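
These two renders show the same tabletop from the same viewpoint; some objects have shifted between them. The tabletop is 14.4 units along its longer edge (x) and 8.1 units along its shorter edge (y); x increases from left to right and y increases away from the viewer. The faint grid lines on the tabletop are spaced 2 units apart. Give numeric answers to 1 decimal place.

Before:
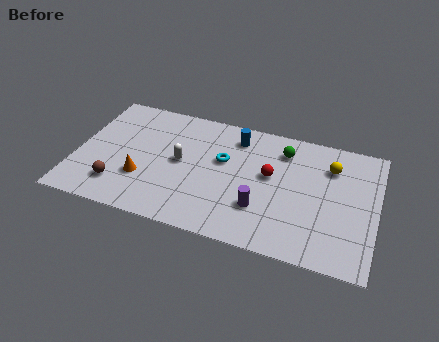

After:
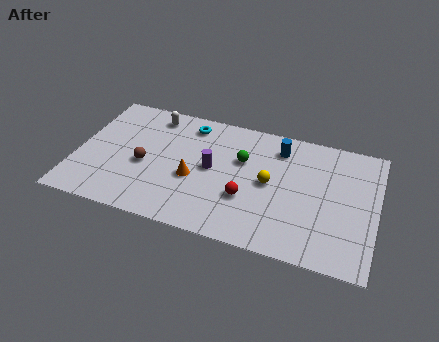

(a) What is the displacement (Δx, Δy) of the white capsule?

(-1.6, 2.7)

The white capsule started near (5.0, 4.2) and ended near (3.4, 6.9).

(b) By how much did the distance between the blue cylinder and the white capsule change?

+2.7

The distance was about 3.5 in the first image and 6.2 in the second, so they moved 2.7 units further apart.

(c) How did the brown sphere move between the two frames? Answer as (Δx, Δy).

(1.1, 1.7)

The brown sphere was at about (2.2, 1.8) and moved to about (3.3, 3.5).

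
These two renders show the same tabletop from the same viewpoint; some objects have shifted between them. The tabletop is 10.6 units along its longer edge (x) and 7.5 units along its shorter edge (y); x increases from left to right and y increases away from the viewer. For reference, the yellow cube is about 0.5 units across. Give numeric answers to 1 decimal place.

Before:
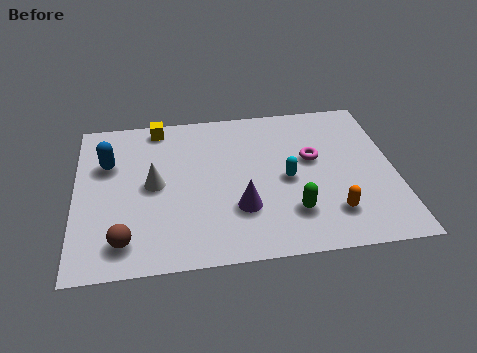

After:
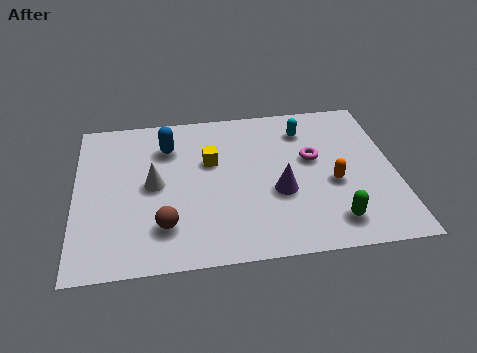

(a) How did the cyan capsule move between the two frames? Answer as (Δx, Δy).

(0.7, 2.4)

The cyan capsule started near (7.0, 3.5) and ended near (7.7, 5.9).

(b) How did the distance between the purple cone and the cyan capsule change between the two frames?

+1.2

Before: roughly 2.0 units apart; after: 3.2. That's 1.2 units further apart.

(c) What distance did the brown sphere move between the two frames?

1.4

The brown sphere moved from about (1.6, 1.3) to (2.9, 1.8), a distance of √(1.3² + 0.5²) ≈ 1.4.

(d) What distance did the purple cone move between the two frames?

1.4

From (5.4, 2.3) to (6.7, 2.9), the purple cone covered √(1.3² + 0.6²) ≈ 1.4 units.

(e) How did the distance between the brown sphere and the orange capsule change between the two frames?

-1.1

The distance was about 6.8 in the first image and 5.7 in the second, so they moved 1.1 units closer together.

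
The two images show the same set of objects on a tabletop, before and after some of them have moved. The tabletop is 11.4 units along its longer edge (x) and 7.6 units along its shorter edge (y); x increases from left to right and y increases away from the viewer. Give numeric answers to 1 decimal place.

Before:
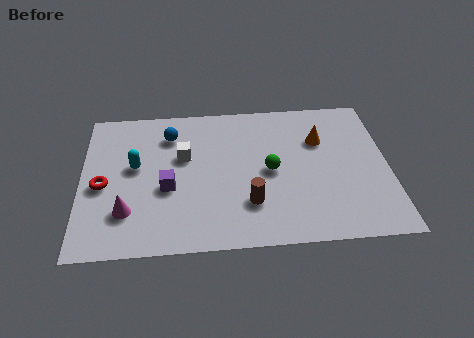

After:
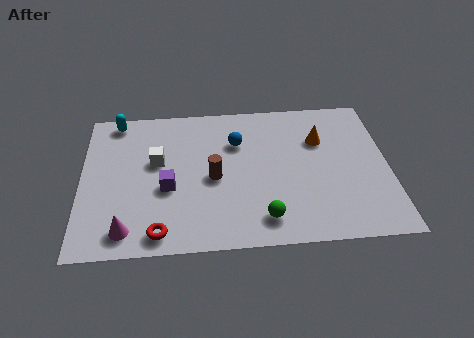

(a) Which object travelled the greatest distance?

the red torus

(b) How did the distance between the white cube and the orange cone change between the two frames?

+1.0

They were about 5.1 units apart before and 6.1 after — 1.0 units further apart.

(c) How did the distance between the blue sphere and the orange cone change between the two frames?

-2.5

The distance was about 5.6 in the first image and 3.1 in the second, so they moved 2.5 units closer together.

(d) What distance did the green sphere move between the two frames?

2.4

From (7.0, 3.7) to (6.7, 1.3), the green sphere covered √(0.3² + 2.4²) ≈ 2.4 units.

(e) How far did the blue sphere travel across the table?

2.6

The blue sphere was near (3.3, 5.9) before and (5.8, 5.3) after, so it travelled √(2.5² + 0.6²) ≈ 2.6 units.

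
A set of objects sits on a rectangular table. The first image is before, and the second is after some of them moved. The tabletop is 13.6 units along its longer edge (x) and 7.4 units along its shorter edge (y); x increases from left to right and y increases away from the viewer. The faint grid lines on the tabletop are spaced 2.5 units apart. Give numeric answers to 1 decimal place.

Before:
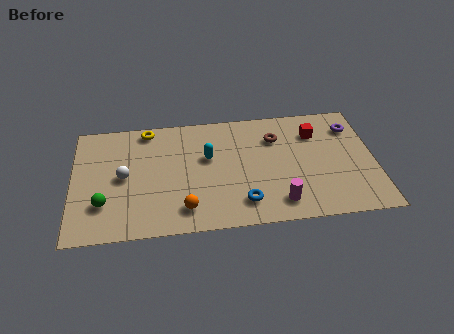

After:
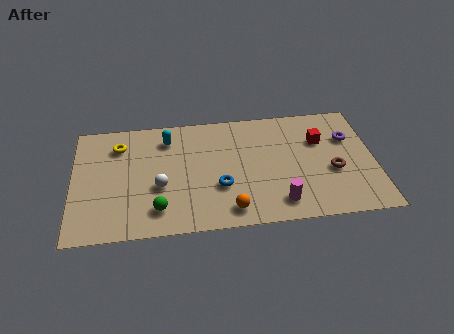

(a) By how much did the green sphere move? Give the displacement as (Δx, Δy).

(2.4, -0.6)

The green sphere was at about (1.4, 2.1) and moved to about (3.8, 1.5).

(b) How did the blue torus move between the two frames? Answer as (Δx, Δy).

(-1.0, 1.1)

From the two frames, the blue torus sits at roughly (7.6, 1.5) before and (6.6, 2.6) after.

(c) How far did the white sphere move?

1.8

The white sphere was near (2.3, 3.7) before and (3.9, 2.9) after, so it travelled √(1.6² + 0.8²) ≈ 1.8 units.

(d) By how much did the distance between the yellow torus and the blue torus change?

-1.1

Before: roughly 6.6 units apart; after: 5.5. That's 1.1 units closer together.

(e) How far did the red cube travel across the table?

0.5

The red cube was near (11.0, 5.5) before and (11.2, 5.0) after, so it travelled √(0.2² + 0.5²) ≈ 0.5 units.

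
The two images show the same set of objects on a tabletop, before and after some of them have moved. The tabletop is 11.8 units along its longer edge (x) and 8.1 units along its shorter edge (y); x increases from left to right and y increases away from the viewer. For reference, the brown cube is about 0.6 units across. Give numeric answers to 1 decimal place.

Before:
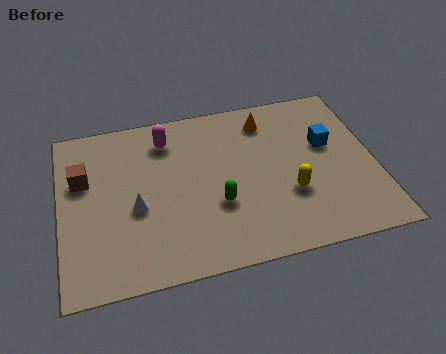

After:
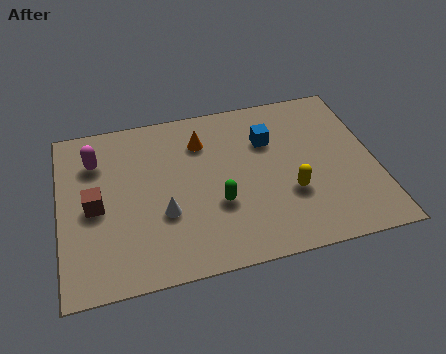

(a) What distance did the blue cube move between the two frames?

2.3

The blue cube moved from about (10.1, 4.9) to (7.9, 5.6), a distance of √(2.2² + 0.7²) ≈ 2.3.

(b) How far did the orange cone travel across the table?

2.5

From (7.9, 6.6) to (5.4, 6.1), the orange cone covered √(2.5² + 0.5²) ≈ 2.5 units.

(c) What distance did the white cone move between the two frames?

1.1

The white cone moved from about (2.8, 3.4) to (3.8, 2.9), a distance of √(1.0² + 0.5²) ≈ 1.1.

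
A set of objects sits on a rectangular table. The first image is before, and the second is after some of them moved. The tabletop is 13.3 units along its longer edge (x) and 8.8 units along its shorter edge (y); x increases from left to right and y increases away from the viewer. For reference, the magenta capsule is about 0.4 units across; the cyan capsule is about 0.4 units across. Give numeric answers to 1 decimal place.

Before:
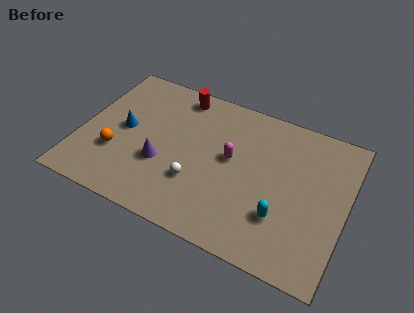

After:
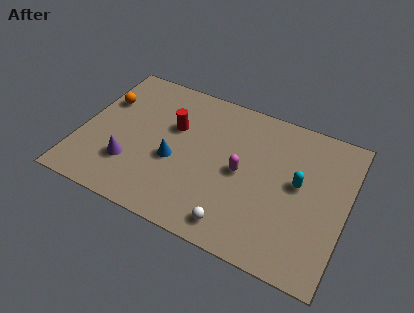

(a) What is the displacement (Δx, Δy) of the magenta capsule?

(0.6, -0.6)

The magenta capsule was at about (7.5, 4.9) and moved to about (8.1, 4.3).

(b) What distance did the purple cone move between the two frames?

1.7

The purple cone was near (4.2, 3.2) before and (2.7, 2.5) after, so it travelled √(1.5² + 0.7²) ≈ 1.7 units.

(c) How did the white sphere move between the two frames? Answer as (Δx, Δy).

(2.2, -1.6)

The white sphere was at about (6.0, 2.8) and moved to about (8.2, 1.2).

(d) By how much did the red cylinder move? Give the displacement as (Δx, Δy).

(0.0, -2.1)

The red cylinder started near (4.5, 7.7) and ended near (4.5, 5.6).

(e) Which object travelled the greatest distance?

the orange sphere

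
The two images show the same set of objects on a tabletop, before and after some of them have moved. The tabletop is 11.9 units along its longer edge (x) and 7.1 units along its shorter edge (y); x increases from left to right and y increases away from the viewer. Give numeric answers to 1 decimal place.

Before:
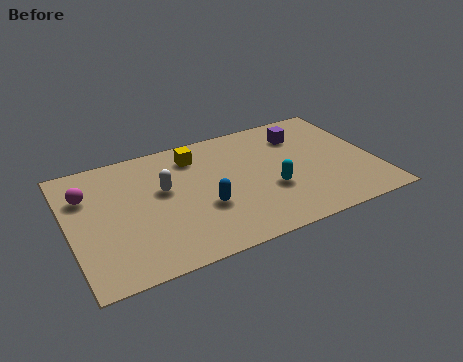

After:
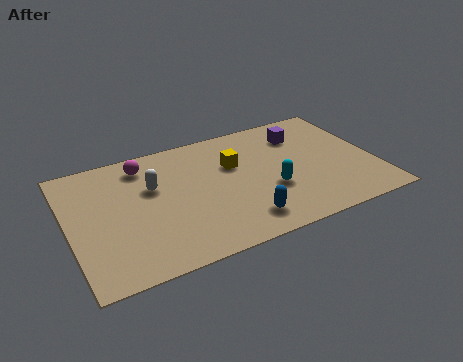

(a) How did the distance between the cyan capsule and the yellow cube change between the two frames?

-1.7

Before: roughly 4.0 units apart; after: 2.3. That's 1.7 units closer together.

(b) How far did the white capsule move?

0.5

From (3.7, 4.2) to (3.3, 4.5), the white capsule covered √(0.4² + 0.3²) ≈ 0.5 units.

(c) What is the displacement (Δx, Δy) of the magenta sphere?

(2.3, 0.9)

From the two frames, the magenta sphere sits at roughly (0.8, 5.0) before and (3.1, 5.9) after.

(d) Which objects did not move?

the purple cube and the cyan capsule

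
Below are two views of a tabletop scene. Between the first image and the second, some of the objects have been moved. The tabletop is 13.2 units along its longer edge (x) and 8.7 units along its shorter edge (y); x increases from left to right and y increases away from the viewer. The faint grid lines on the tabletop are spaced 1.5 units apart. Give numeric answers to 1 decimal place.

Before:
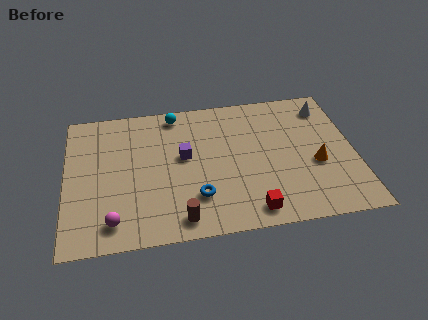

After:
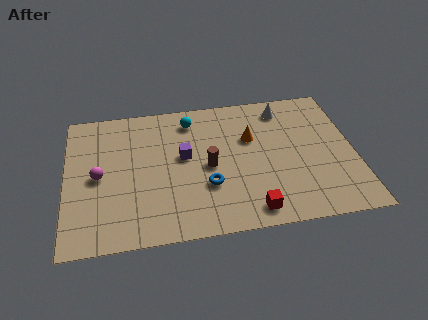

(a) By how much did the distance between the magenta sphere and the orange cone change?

-2.4

The distance was about 9.5 in the first image and 7.1 in the second, so they moved 2.4 units closer together.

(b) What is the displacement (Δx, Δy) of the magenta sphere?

(-0.6, 2.8)

The magenta sphere was at about (2.1, 1.4) and moved to about (1.5, 4.2).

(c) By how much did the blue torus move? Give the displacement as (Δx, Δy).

(0.5, 0.6)

From the two frames, the blue torus sits at roughly (5.9, 2.3) before and (6.4, 2.9) after.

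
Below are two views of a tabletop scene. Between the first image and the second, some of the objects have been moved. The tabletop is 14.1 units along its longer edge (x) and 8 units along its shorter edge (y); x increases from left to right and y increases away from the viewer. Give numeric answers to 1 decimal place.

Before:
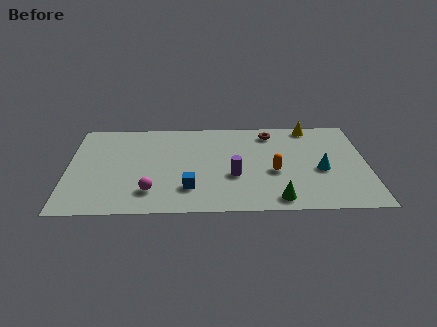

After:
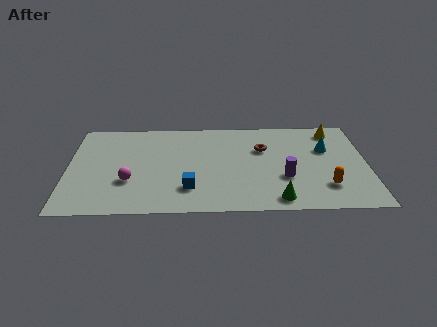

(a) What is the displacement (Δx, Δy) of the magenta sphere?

(-1.0, 0.9)

The magenta sphere was at about (3.9, 1.8) and moved to about (2.9, 2.7).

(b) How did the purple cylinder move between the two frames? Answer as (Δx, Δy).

(2.4, -0.2)

The purple cylinder started near (7.8, 3.0) and ended near (10.2, 2.8).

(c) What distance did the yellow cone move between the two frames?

1.2

From (11.5, 7.2) to (12.6, 6.8), the yellow cone covered √(1.1² + 0.4²) ≈ 1.2 units.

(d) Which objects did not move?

the blue cube and the green cone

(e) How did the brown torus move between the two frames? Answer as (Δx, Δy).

(-0.4, -1.4)

The brown torus started near (9.6, 6.7) and ended near (9.2, 5.3).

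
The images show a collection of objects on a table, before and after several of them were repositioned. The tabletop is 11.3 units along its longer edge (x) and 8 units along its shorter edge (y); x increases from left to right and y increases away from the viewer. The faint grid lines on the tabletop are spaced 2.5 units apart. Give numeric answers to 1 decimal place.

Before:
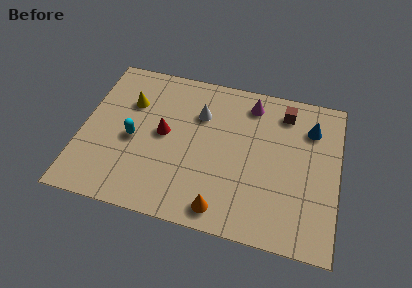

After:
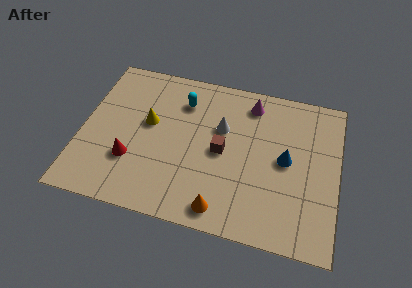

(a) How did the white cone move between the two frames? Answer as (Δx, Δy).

(1.0, -0.5)

From the two frames, the white cone sits at roughly (5.1, 5.6) before and (6.1, 5.1) after.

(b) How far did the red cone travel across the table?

2.1

The red cone moved from about (3.6, 4.2) to (2.3, 2.5), a distance of √(1.3² + 1.7²) ≈ 2.1.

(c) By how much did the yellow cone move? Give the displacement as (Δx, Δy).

(0.9, -0.9)

The yellow cone started near (2.0, 5.5) and ended near (2.9, 4.6).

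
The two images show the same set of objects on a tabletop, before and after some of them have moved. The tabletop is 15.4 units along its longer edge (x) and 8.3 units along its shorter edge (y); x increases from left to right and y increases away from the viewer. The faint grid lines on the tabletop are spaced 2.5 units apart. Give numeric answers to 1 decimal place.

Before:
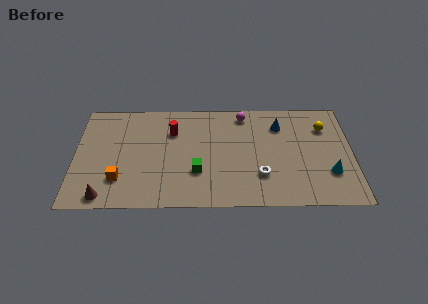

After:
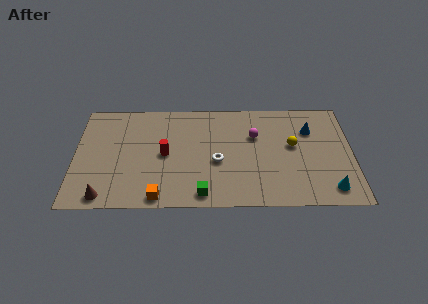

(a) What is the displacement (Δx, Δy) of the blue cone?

(1.7, -0.4)

The blue cone started near (11.4, 6.3) and ended near (13.1, 5.9).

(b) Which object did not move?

the brown cone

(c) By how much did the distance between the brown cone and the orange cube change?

+1.5

The distance was about 1.5 in the first image and 3.0 in the second, so they moved 1.5 units further apart.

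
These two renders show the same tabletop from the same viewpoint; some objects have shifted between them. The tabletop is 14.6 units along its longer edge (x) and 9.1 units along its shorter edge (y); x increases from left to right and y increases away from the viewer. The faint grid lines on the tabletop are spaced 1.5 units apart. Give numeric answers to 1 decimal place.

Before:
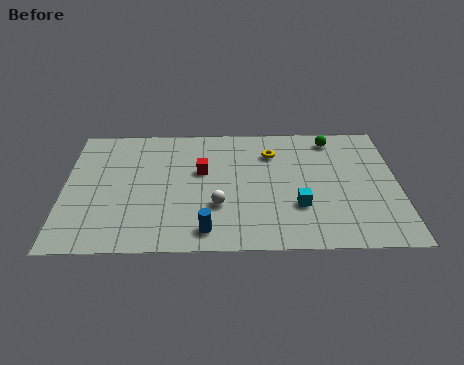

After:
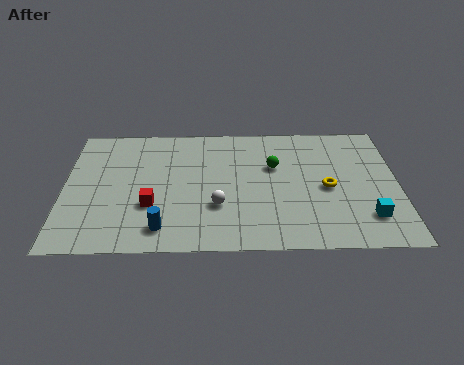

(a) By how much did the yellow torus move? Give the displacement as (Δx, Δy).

(2.4, -2.6)

From the two frames, the yellow torus sits at roughly (9.1, 6.8) before and (11.5, 4.2) after.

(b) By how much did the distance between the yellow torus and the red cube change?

+4.4

Before: roughly 3.4 units apart; after: 7.8. That's 4.4 units further apart.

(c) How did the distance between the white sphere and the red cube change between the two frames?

+0.3

Before: roughly 2.6 units apart; after: 2.9. That's 0.3 units further apart.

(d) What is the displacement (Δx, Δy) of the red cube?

(-2.2, -2.4)

From the two frames, the red cube sits at roughly (6.0, 5.5) before and (3.8, 3.1) after.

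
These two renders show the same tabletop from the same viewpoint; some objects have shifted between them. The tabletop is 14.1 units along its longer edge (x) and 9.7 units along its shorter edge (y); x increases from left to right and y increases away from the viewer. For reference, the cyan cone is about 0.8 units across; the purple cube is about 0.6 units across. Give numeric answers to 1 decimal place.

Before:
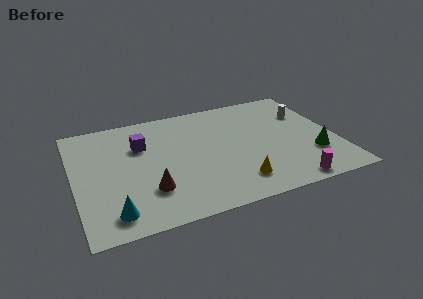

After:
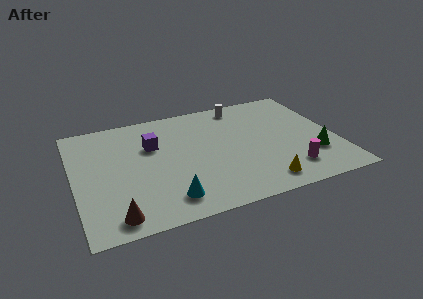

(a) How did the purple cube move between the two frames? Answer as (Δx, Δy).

(0.6, -0.2)

From the two frames, the purple cube sits at roughly (3.7, 6.6) before and (4.3, 6.4) after.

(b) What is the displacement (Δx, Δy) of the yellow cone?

(1.3, -0.5)

The yellow cone started near (8.4, 1.9) and ended near (9.7, 1.4).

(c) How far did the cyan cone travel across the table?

2.9

From (1.8, 1.5) to (4.7, 1.7), the cyan cone covered √(2.9² + 0.2²) ≈ 2.9 units.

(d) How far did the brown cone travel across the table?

2.4

The brown cone moved from about (3.8, 2.7) to (1.9, 1.2), a distance of √(1.9² + 1.5²) ≈ 2.4.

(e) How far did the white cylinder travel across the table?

3.8

From (12.8, 6.7) to (9.4, 8.5), the white cylinder covered √(3.4² + 1.8²) ≈ 3.8 units.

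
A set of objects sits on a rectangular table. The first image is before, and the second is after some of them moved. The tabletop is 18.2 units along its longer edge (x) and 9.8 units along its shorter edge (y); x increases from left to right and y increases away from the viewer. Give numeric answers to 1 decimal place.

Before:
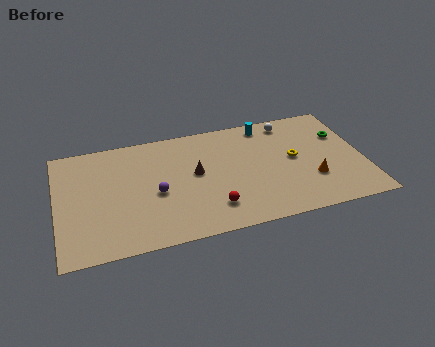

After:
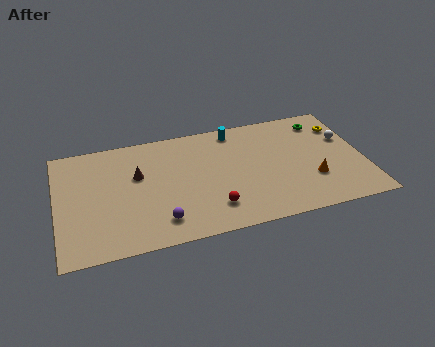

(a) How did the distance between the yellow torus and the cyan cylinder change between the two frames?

+2.8

Before: roughly 3.7 units apart; after: 6.5. That's 2.8 units further apart.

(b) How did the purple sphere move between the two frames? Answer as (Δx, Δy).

(0.1, -2.4)

From the two frames, the purple sphere sits at roughly (5.8, 4.3) before and (5.9, 1.9) after.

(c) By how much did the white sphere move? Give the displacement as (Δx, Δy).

(3.2, -2.3)

From the two frames, the white sphere sits at roughly (14.1, 8.5) before and (17.3, 6.2) after.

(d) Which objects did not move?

the orange cone and the red sphere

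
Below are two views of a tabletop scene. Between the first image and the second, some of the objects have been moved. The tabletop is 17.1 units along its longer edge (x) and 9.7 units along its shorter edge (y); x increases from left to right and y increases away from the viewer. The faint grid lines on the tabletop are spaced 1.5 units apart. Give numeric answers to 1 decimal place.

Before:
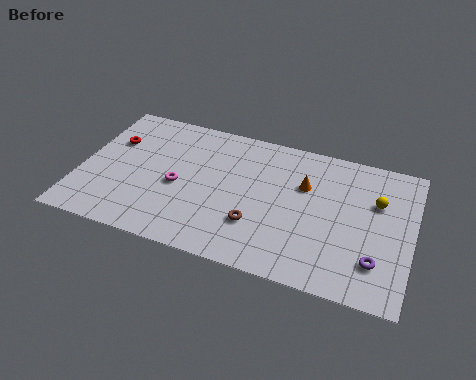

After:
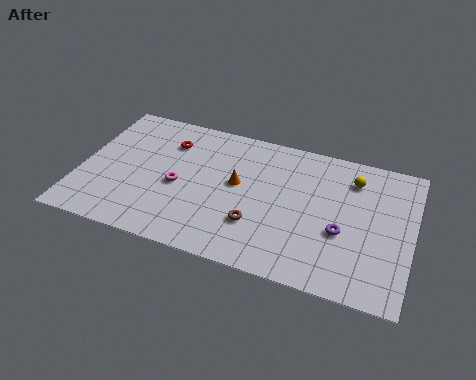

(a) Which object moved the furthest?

the orange cone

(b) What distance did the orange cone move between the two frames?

3.5

From (11.5, 6.4) to (8.1, 5.4), the orange cone covered √(3.4² + 1.0²) ≈ 3.5 units.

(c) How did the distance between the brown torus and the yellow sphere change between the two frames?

-0.3

The distance was about 6.9 in the first image and 6.6 in the second, so they moved 0.3 units closer together.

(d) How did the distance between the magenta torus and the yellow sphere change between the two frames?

-0.9

They were about 10.3 units apart before and 9.4 after — 0.9 units closer together.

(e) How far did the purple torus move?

2.3

The purple torus moved from about (15.4, 2.4) to (13.6, 3.8), a distance of √(1.8² + 1.4²) ≈ 2.3.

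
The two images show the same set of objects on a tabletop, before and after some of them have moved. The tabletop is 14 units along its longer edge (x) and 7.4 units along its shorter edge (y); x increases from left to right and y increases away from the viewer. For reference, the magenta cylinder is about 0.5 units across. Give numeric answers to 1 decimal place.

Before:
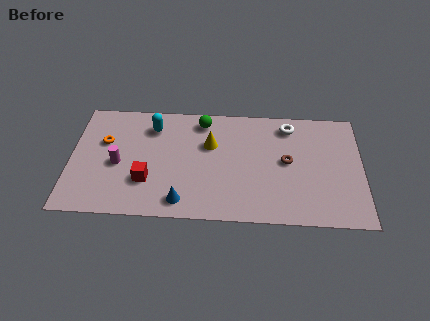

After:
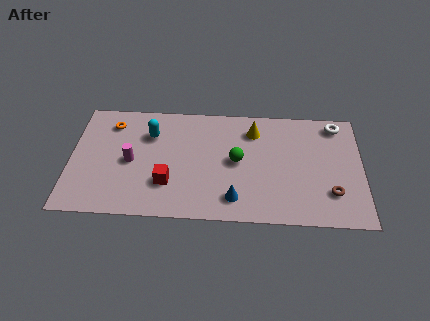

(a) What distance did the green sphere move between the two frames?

3.0

From (6.3, 6.3) to (8.0, 3.8), the green sphere covered √(1.7² + 2.5²) ≈ 3.0 units.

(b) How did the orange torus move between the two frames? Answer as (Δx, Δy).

(0.3, 1.2)

The orange torus was at about (1.6, 4.7) and moved to about (1.9, 5.9).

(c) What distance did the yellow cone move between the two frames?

2.3

The yellow cone moved from about (6.7, 4.8) to (8.8, 5.8), a distance of √(2.1² + 1.0²) ≈ 2.3.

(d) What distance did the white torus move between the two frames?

2.3

From (10.5, 6.2) to (12.8, 6.4), the white torus covered √(2.3² + 0.2²) ≈ 2.3 units.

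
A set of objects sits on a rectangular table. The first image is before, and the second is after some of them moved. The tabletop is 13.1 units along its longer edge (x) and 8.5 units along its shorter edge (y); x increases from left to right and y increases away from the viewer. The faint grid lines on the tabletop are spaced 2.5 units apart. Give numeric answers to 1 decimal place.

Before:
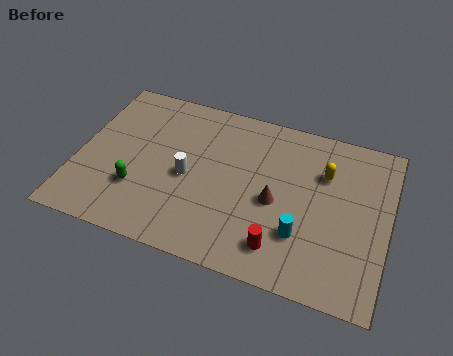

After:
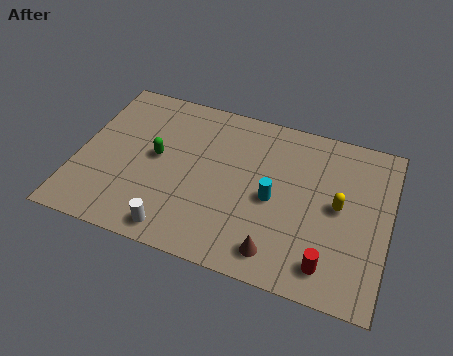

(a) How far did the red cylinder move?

2.0

The red cylinder was near (8.8, 1.6) before and (10.8, 1.4) after, so it travelled √(2.0² + 0.2²) ≈ 2.0 units.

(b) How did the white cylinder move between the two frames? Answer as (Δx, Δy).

(-0.2, -2.9)

The white cylinder was at about (4.7, 3.9) and moved to about (4.5, 1.0).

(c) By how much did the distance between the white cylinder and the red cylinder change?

+1.6

They were about 4.7 units apart before and 6.3 after — 1.6 units further apart.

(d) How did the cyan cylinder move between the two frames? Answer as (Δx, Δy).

(-1.3, 1.4)

The cyan cylinder was at about (9.6, 2.5) and moved to about (8.3, 3.9).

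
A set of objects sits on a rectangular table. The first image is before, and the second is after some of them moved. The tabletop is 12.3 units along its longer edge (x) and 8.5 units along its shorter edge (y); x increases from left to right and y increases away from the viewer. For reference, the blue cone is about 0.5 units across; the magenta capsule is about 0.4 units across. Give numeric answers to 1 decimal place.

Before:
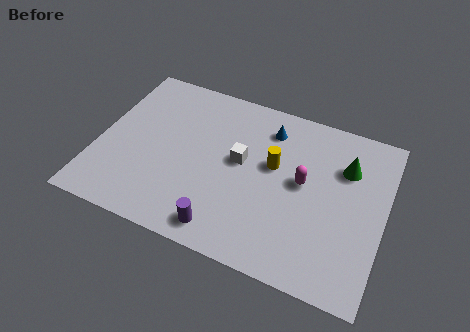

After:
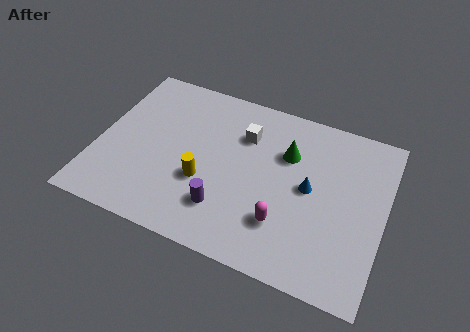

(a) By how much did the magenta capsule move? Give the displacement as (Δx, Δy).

(-0.6, -2.3)

From the two frames, the magenta capsule sits at roughly (8.8, 4.6) before and (8.2, 2.3) after.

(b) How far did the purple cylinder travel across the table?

1.0

The purple cylinder was near (5.8, 1.1) before and (5.7, 2.1) after, so it travelled √(0.1² + 1.0²) ≈ 1.0 units.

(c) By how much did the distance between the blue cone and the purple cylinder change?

-1.7

Before: roughly 5.8 units apart; after: 4.1. That's 1.7 units closer together.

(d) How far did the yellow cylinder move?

3.4

The yellow cylinder moved from about (7.5, 5.0) to (4.7, 3.1), a distance of √(2.8² + 1.9²) ≈ 3.4.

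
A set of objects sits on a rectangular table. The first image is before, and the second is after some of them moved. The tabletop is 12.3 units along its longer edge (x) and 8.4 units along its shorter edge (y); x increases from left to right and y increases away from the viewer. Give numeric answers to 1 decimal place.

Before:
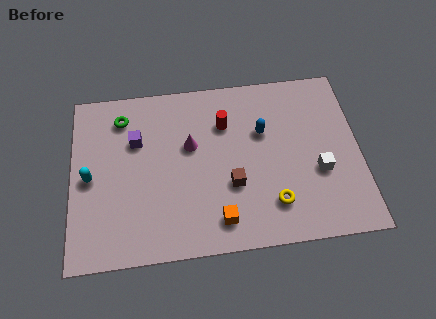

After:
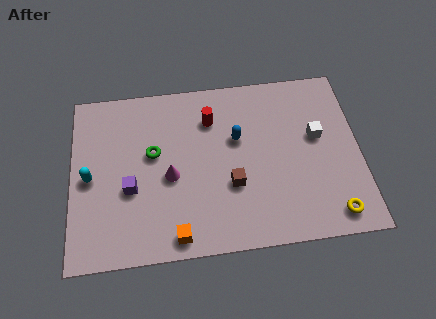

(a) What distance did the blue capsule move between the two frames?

1.1

The blue capsule moved from about (8.2, 5.4) to (7.1, 5.2), a distance of √(1.1² + 0.2²) ≈ 1.1.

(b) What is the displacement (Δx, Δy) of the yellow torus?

(2.5, -0.8)

From the two frames, the yellow torus sits at roughly (8.5, 1.9) before and (11.0, 1.1) after.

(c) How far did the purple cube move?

2.3

The purple cube moved from about (2.8, 5.6) to (2.5, 3.3), a distance of √(0.3² + 2.3²) ≈ 2.3.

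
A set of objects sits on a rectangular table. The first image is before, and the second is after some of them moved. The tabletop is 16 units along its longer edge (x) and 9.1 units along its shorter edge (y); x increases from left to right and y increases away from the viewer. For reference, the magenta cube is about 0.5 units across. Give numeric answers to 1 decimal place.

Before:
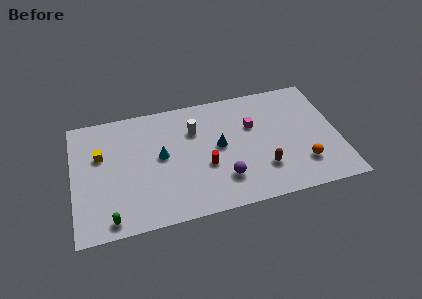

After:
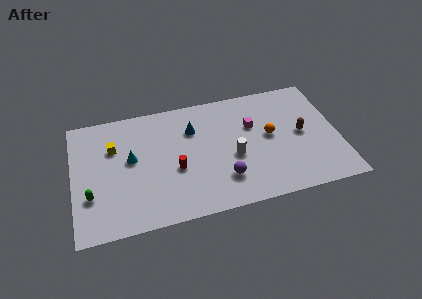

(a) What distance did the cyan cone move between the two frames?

1.8

The cyan cone moved from about (5.3, 4.9) to (3.5, 5.1), a distance of √(1.8² + 0.2²) ≈ 1.8.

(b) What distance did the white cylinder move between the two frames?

3.4

From (7.4, 6.4) to (9.6, 3.8), the white cylinder covered √(2.2² + 2.6²) ≈ 3.4 units.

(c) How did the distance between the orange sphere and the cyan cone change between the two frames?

-0.4

The distance was about 8.8 in the first image and 8.4 in the second, so they moved 0.4 units closer together.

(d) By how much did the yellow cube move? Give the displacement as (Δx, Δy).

(0.8, 0.4)

The yellow cube was at about (1.7, 5.8) and moved to about (2.5, 6.2).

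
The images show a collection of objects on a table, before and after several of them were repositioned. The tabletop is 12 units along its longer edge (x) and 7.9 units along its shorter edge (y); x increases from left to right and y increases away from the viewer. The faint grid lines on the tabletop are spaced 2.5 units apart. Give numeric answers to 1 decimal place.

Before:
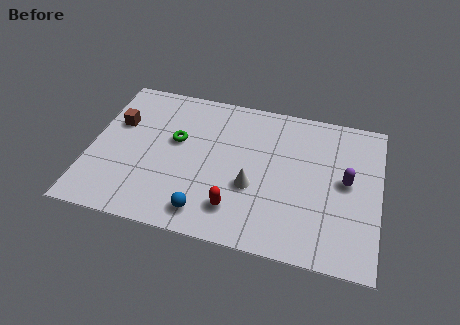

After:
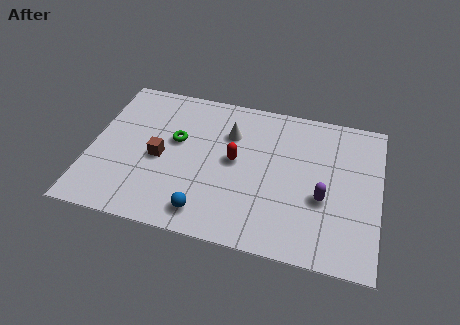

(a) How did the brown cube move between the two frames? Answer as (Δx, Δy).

(1.9, -1.5)

From the two frames, the brown cube sits at roughly (1.0, 5.1) before and (2.9, 3.6) after.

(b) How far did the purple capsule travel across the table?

1.4

The purple capsule was near (10.6, 4.2) before and (9.7, 3.1) after, so it travelled √(0.9² + 1.1²) ≈ 1.4 units.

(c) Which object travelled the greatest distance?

the white cone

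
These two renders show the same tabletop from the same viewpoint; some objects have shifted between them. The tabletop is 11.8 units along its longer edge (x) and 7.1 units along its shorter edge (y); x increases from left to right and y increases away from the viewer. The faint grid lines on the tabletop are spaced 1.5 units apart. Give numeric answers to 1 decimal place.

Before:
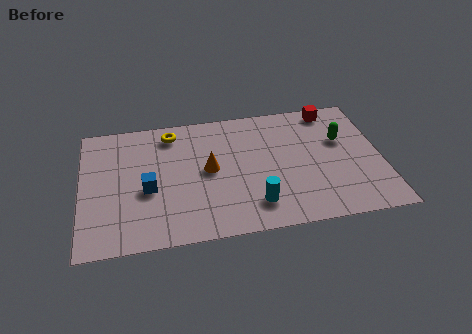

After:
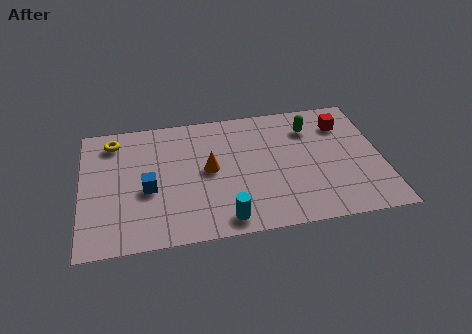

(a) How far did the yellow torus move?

2.3

The yellow torus moved from about (3.6, 6.0) to (1.3, 5.9), a distance of √(2.3² + 0.1²) ≈ 2.3.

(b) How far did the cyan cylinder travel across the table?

1.3

From (6.7, 1.5) to (5.5, 0.9), the cyan cylinder covered √(1.2² + 0.6²) ≈ 1.3 units.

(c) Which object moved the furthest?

the yellow torus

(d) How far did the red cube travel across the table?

1.0

The red cube moved from about (10.0, 6.3) to (10.4, 5.4), a distance of √(0.4² + 0.9²) ≈ 1.0.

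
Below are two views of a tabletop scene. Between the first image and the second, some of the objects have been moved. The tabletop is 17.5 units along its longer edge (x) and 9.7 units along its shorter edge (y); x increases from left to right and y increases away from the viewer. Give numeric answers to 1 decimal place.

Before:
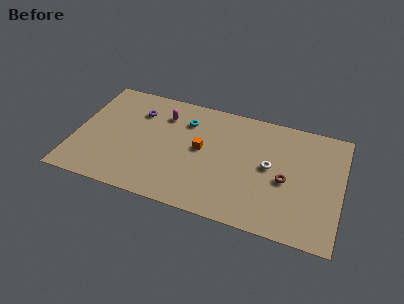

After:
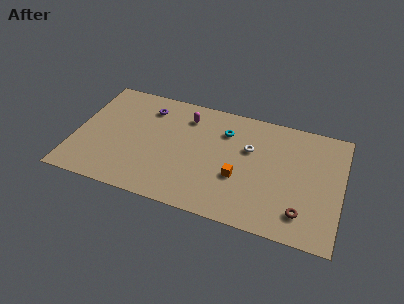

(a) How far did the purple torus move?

0.8

From (3.9, 7.2) to (4.5, 7.7), the purple torus covered √(0.6² + 0.5²) ≈ 0.8 units.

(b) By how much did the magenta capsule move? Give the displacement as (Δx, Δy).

(1.5, 0.3)

From the two frames, the magenta capsule sits at roughly (5.6, 7.4) before and (7.1, 7.7) after.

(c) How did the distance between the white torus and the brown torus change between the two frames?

+4.2

The distance was about 1.4 in the first image and 5.6 in the second, so they moved 4.2 units further apart.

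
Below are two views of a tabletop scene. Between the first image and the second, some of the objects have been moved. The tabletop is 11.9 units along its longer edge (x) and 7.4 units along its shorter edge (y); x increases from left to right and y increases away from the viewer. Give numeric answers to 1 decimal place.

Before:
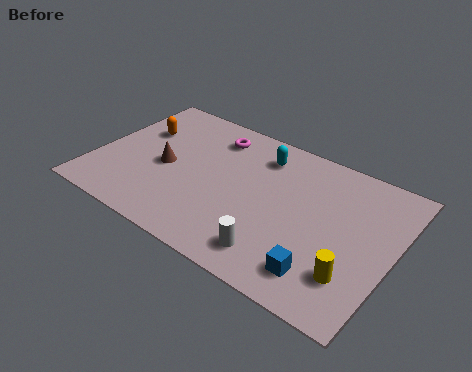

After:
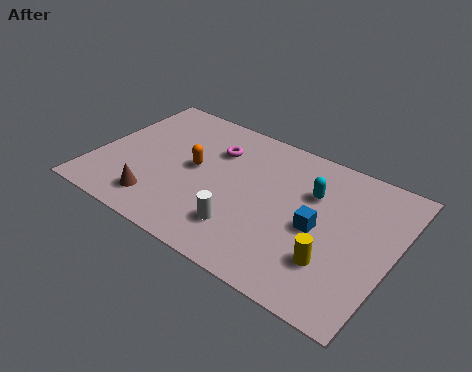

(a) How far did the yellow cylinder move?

0.8

The yellow cylinder moved from about (10.6, 1.9) to (9.8, 2.1), a distance of √(0.8² + 0.2²) ≈ 0.8.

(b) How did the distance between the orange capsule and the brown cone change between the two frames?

+0.6

The distance was about 2.1 in the first image and 2.7 in the second, so they moved 0.6 units further apart.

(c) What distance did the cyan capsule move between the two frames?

2.4

The cyan capsule was near (6.3, 5.9) before and (8.5, 5.0) after, so it travelled √(2.2² + 0.9²) ≈ 2.4 units.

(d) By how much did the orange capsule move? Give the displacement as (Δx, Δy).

(2.5, -1.0)

The orange capsule started near (1.4, 4.9) and ended near (3.9, 3.9).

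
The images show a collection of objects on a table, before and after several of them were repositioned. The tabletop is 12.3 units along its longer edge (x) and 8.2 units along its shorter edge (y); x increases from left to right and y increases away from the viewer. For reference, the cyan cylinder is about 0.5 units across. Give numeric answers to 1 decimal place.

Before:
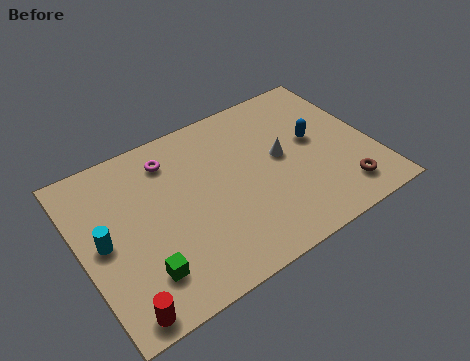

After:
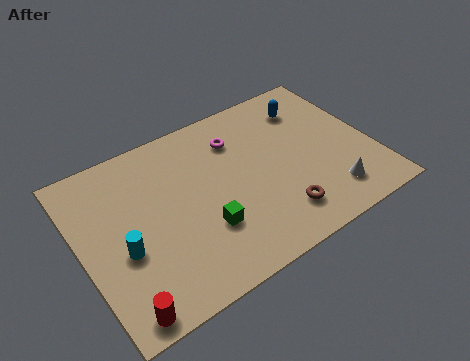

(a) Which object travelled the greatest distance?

the white cone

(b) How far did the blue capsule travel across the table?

1.8

From (10.0, 4.6) to (10.1, 6.4), the blue capsule covered √(0.1² + 1.8²) ≈ 1.8 units.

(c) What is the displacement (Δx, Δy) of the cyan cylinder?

(0.7, -0.8)

From the two frames, the cyan cylinder sits at roughly (0.9, 4.1) before and (1.6, 3.3) after.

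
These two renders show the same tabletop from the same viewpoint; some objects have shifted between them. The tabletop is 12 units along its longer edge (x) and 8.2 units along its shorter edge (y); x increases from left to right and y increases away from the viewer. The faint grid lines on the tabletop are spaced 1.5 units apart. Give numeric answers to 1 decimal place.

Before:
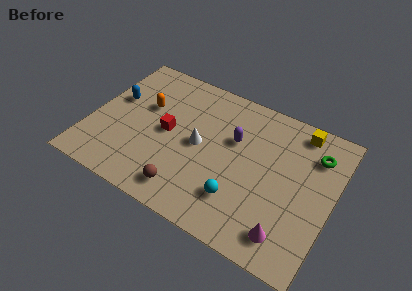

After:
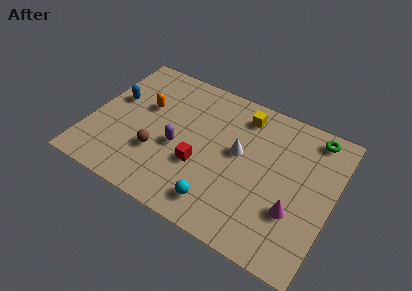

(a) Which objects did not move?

the blue capsule and the orange capsule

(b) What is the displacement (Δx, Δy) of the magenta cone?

(0.1, 1.3)

The magenta cone started near (10.2, 1.4) and ended near (10.3, 2.7).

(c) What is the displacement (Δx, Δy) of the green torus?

(-0.2, 1.0)

The green torus was at about (10.9, 6.2) and moved to about (10.7, 7.2).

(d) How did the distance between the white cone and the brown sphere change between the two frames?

+1.4

The distance was about 2.8 in the first image and 4.2 in the second, so they moved 1.4 units further apart.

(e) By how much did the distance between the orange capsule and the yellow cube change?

-2.8

Before: roughly 7.8 units apart; after: 5.0. That's 2.8 units closer together.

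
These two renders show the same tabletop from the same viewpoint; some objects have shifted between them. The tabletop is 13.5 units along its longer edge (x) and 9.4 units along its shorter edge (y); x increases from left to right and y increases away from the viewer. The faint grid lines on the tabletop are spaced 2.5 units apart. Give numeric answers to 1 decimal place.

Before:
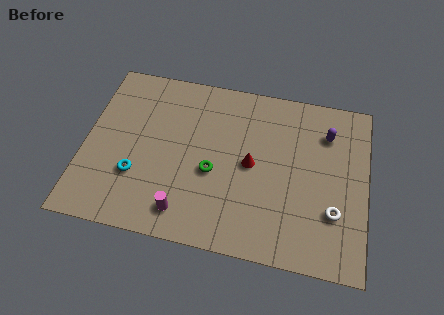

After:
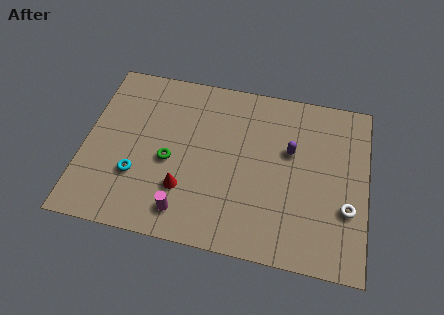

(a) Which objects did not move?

the cyan torus and the magenta cylinder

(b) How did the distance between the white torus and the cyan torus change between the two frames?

+0.6

The distance was about 9.4 in the first image and 10.0 in the second, so they moved 0.6 units further apart.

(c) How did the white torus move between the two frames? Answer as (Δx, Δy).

(0.6, 0.3)

From the two frames, the white torus sits at roughly (12.0, 2.9) before and (12.6, 3.2) after.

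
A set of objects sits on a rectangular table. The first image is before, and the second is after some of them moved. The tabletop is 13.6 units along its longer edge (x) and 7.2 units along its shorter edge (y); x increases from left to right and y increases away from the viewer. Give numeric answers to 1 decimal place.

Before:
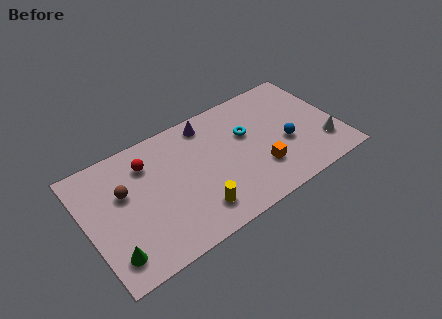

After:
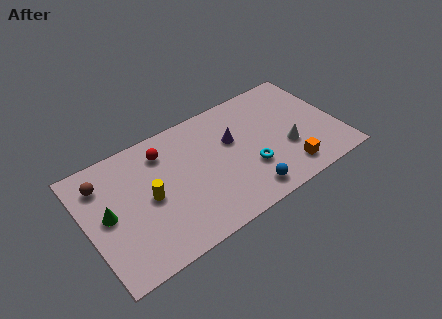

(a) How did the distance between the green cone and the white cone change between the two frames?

-1.9

The distance was about 11.6 in the first image and 9.7 in the second, so they moved 1.9 units closer together.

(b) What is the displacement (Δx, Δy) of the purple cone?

(1.1, -1.7)

From the two frames, the purple cone sits at roughly (6.9, 6.2) before and (8.0, 4.5) after.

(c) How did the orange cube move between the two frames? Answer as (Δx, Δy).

(1.4, -0.8)

From the two frames, the orange cube sits at roughly (9.1, 2.1) before and (10.5, 1.3) after.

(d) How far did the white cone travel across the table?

2.0

From (12.6, 1.9) to (10.7, 2.6), the white cone covered √(1.9² + 0.7²) ≈ 2.0 units.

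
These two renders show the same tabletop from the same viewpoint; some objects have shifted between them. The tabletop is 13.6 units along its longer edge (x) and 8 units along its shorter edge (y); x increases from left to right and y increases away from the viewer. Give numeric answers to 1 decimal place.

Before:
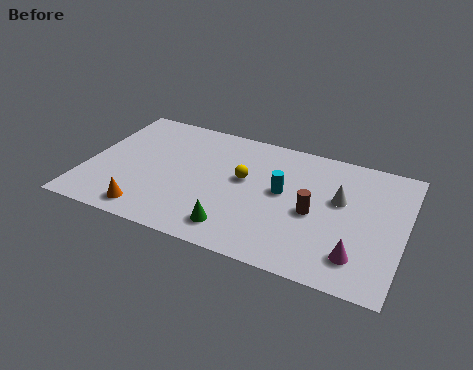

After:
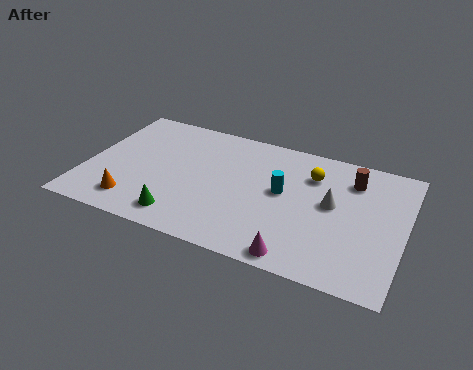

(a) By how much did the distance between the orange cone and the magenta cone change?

-1.7

They were about 8.8 units apart before and 7.1 after — 1.7 units closer together.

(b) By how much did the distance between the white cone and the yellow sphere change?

-2.3

They were about 4.1 units apart before and 1.8 after — 2.3 units closer together.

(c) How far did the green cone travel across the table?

2.3

The green cone was near (6.7, 1.4) before and (4.4, 1.3) after, so it travelled √(2.3² + 0.1²) ≈ 2.3 units.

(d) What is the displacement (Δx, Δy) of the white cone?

(-0.3, -0.4)

The white cone was at about (10.8, 4.8) and moved to about (10.5, 4.4).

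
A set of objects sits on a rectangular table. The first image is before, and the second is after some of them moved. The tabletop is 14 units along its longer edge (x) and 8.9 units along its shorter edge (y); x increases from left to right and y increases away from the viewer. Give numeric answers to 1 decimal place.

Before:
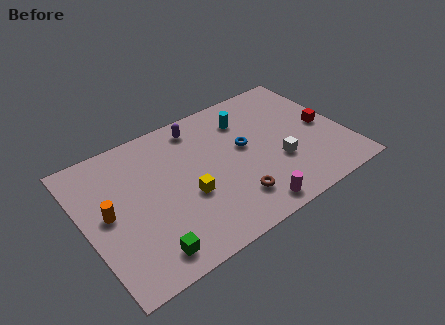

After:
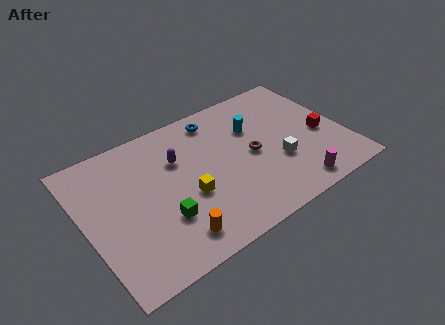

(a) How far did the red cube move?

0.5

From (13.0, 4.3) to (12.8, 3.8), the red cube covered √(0.2² + 0.5²) ≈ 0.5 units.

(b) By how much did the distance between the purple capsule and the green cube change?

-3.9

The distance was about 7.4 in the first image and 3.5 in the second, so they moved 3.9 units closer together.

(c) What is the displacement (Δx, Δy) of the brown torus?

(1.5, 2.3)

The brown torus was at about (7.5, 2.0) and moved to about (9.0, 4.3).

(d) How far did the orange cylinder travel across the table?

4.2

From (1.2, 4.6) to (4.1, 1.5), the orange cylinder covered √(2.9² + 3.1²) ≈ 4.2 units.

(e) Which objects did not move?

the white cube and the yellow cube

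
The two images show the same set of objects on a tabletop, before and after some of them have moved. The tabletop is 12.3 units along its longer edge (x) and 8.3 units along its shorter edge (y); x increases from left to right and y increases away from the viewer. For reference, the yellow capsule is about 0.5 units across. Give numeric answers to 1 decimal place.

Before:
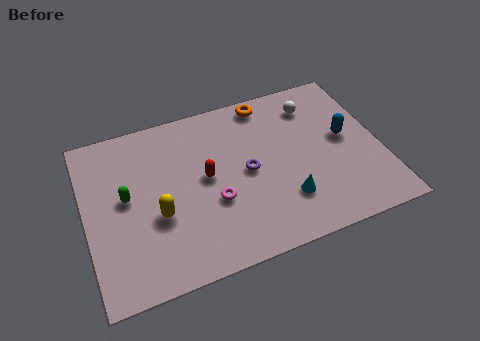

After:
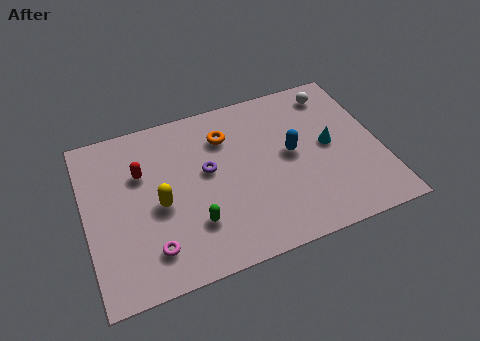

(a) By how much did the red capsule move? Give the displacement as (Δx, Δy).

(-2.6, 1.1)

From the two frames, the red capsule sits at roughly (5.0, 4.4) before and (2.4, 5.5) after.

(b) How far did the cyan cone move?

3.0

The cyan cone was near (8.1, 2.2) before and (10.2, 4.3) after, so it travelled √(2.1² + 2.1²) ≈ 3.0 units.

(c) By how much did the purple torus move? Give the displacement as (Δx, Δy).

(-1.6, 0.6)

The purple torus was at about (6.7, 4.1) and moved to about (5.1, 4.7).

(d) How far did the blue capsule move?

2.3

The blue capsule moved from about (10.9, 4.5) to (8.6, 4.4), a distance of √(2.3² + 0.1²) ≈ 2.3.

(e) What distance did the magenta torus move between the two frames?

3.0

The magenta torus moved from about (5.2, 3.1) to (2.5, 1.7), a distance of √(2.7² + 1.4²) ≈ 3.0.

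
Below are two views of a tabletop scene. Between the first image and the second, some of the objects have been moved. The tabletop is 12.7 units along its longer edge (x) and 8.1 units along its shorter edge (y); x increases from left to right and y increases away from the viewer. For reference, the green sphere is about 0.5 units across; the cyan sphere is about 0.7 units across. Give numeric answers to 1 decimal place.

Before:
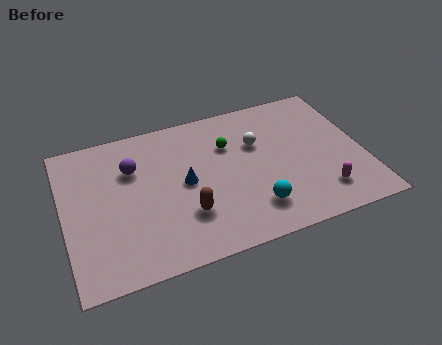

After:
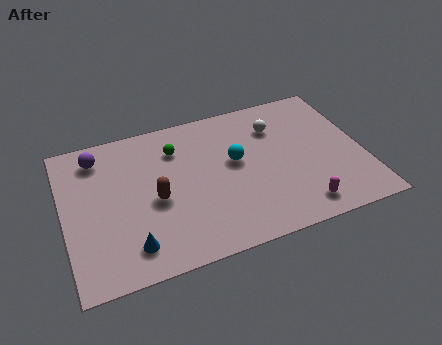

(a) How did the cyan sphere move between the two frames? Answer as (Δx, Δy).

(-0.5, 2.8)

The cyan sphere started near (7.8, 1.8) and ended near (7.3, 4.6).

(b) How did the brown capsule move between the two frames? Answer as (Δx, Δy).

(-1.2, 1.2)

From the two frames, the brown capsule sits at roughly (5.0, 2.4) before and (3.8, 3.6) after.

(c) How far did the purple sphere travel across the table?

1.8

The purple sphere was near (3.0, 5.6) before and (1.6, 6.7) after, so it travelled √(1.4² + 1.1²) ≈ 1.8 units.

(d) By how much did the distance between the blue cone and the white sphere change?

+4.6

Before: roughly 3.4 units apart; after: 8.0. That's 4.6 units further apart.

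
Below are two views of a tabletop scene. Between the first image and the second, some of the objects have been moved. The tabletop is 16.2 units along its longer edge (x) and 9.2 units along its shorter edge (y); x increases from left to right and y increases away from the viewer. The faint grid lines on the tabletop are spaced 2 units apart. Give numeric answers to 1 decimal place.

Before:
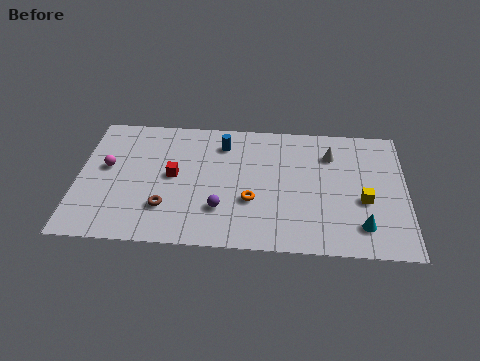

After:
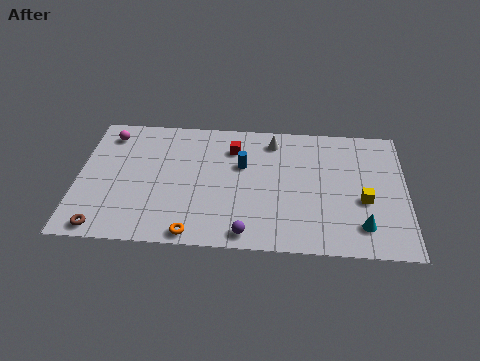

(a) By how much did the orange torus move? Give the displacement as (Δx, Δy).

(-2.8, -2.5)

From the two frames, the orange torus sits at roughly (8.6, 3.3) before and (5.8, 0.8) after.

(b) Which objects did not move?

the yellow cube and the cyan cone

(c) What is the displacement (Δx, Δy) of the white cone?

(-2.9, 0.8)

The white cone started near (12.5, 6.9) and ended near (9.6, 7.7).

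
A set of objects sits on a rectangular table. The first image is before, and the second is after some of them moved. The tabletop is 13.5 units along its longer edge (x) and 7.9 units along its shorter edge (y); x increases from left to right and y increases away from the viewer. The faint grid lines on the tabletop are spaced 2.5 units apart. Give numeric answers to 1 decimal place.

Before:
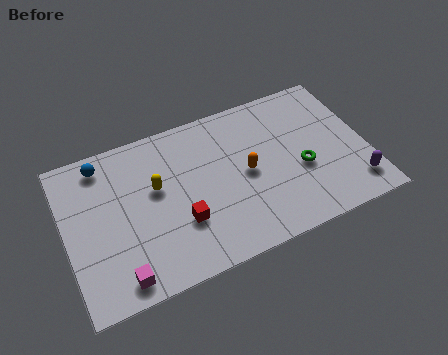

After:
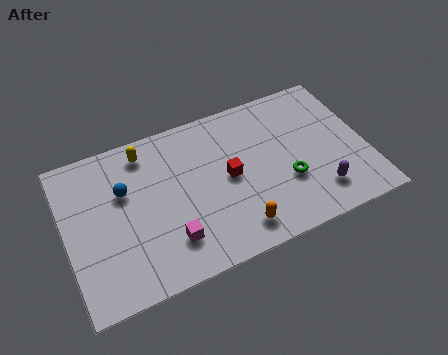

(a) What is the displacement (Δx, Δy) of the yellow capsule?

(-0.3, 2.0)

From the two frames, the yellow capsule sits at roughly (4.1, 4.7) before and (3.8, 6.7) after.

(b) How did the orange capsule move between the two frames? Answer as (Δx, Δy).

(-0.8, -2.6)

The orange capsule started near (8.1, 3.9) and ended near (7.3, 1.3).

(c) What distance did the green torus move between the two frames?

0.8

The green torus moved from about (10.5, 3.2) to (9.8, 2.8), a distance of √(0.7² + 0.4²) ≈ 0.8.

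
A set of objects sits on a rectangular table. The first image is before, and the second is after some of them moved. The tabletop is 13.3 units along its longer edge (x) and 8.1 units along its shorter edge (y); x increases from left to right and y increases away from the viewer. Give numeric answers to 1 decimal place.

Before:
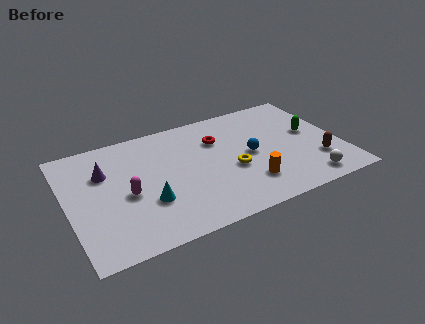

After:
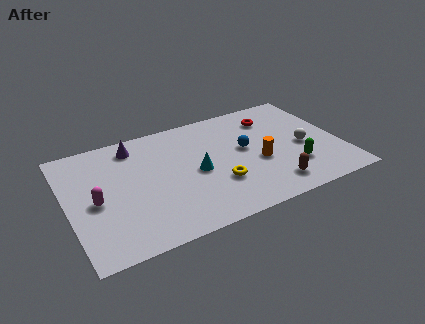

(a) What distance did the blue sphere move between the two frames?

0.5

From (8.9, 4.0) to (8.7, 4.5), the blue sphere covered √(0.2² + 0.5²) ≈ 0.5 units.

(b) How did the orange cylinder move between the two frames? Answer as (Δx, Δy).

(0.7, 1.3)

From the two frames, the orange cylinder sits at roughly (8.5, 2.0) before and (9.2, 3.3) after.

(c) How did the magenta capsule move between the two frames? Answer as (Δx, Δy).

(-1.5, 0.1)

From the two frames, the magenta capsule sits at roughly (2.8, 3.6) before and (1.3, 3.7) after.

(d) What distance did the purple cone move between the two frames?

2.1

From (1.9, 5.5) to (3.5, 6.8), the purple cone covered √(1.6² + 1.3²) ≈ 2.1 units.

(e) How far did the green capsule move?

2.5

From (12.0, 4.5) to (10.8, 2.3), the green capsule covered √(1.2² + 2.2²) ≈ 2.5 units.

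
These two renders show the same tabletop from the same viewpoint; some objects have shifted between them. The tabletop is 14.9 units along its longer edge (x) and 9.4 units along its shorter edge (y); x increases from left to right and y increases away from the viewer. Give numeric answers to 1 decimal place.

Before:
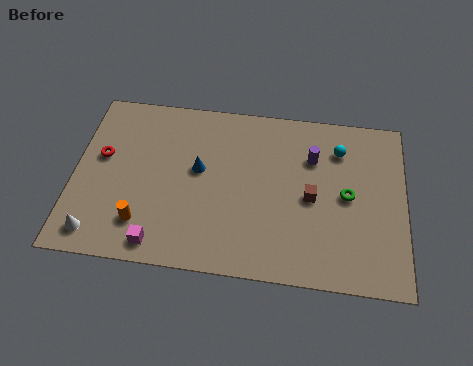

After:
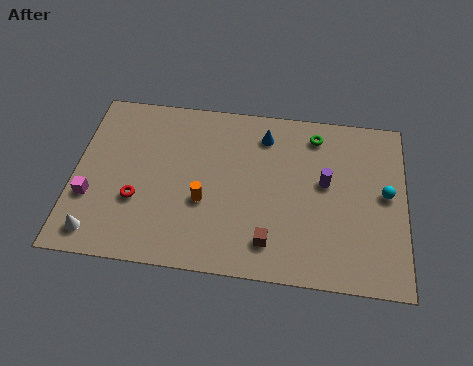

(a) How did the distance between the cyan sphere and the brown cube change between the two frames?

+3.0

Before: roughly 3.0 units apart; after: 6.0. That's 3.0 units further apart.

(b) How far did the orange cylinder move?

3.1

The orange cylinder was near (3.2, 2.1) before and (5.9, 3.6) after, so it travelled √(2.7² + 1.5²) ≈ 3.1 units.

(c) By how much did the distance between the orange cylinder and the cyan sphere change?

-1.9

They were about 10.1 units apart before and 8.2 after — 1.9 units closer together.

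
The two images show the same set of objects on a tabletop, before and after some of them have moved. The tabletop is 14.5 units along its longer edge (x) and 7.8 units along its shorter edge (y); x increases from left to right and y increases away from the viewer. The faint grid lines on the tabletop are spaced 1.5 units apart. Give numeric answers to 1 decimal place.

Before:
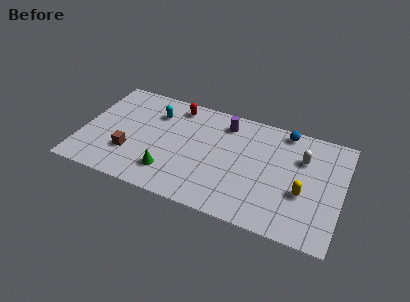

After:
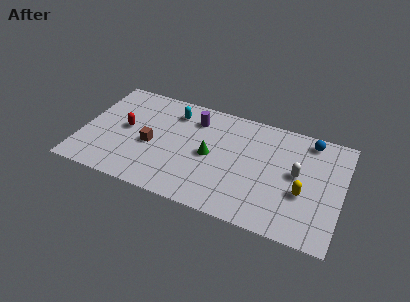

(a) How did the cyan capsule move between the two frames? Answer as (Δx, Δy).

(1.0, 0.4)

From the two frames, the cyan capsule sits at roughly (3.9, 5.8) before and (4.9, 6.2) after.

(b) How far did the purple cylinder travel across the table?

1.7

From (7.8, 6.4) to (6.1, 6.1), the purple cylinder covered √(1.7² + 0.3²) ≈ 1.7 units.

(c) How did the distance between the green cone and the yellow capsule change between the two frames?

-2.1

The distance was about 7.4 in the first image and 5.3 in the second, so they moved 2.1 units closer together.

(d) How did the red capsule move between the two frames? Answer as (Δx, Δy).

(-2.6, -2.6)

The red capsule started near (5.0, 6.7) and ended near (2.4, 4.1).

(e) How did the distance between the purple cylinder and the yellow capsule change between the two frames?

+1.3

Before: roughly 5.7 units apart; after: 7.0. That's 1.3 units further apart.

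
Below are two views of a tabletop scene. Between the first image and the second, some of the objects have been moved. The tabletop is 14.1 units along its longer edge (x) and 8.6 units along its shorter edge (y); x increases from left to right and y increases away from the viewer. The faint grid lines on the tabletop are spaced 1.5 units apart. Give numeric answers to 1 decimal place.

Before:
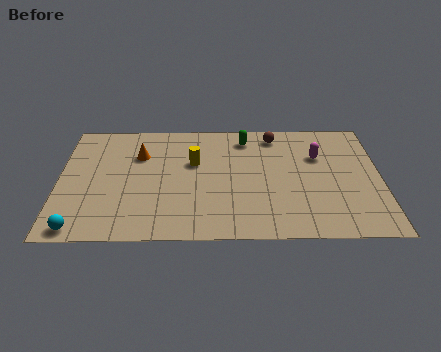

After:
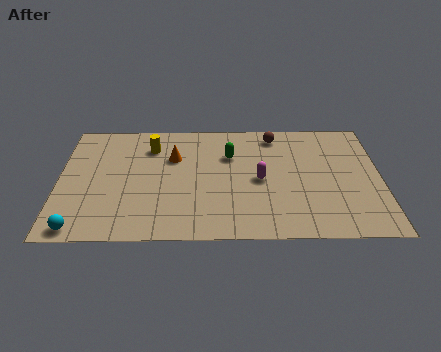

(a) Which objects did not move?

the cyan sphere and the brown sphere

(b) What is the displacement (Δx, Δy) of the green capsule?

(-0.7, -1.3)

The green capsule was at about (8.2, 7.2) and moved to about (7.5, 5.9).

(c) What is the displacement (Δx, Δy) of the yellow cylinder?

(-1.9, 1.2)

The yellow cylinder was at about (5.9, 5.4) and moved to about (4.0, 6.6).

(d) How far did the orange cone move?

1.5

From (3.5, 6.0) to (5.0, 5.8), the orange cone covered √(1.5² + 0.2²) ≈ 1.5 units.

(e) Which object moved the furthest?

the magenta capsule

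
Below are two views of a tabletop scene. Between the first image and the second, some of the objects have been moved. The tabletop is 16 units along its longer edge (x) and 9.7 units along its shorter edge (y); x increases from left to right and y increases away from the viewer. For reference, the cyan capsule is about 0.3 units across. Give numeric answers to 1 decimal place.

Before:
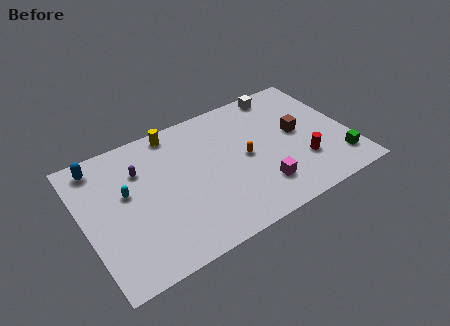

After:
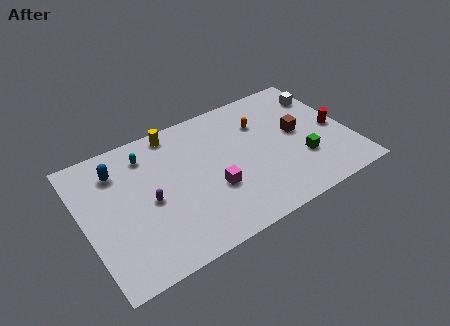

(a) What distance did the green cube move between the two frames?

2.4

The green cube moved from about (15.0, 2.0) to (12.9, 3.1), a distance of √(2.1² + 1.1²) ≈ 2.4.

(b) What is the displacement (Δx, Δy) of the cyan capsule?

(1.5, 2.1)

The cyan capsule started near (2.6, 5.7) and ended near (4.1, 7.8).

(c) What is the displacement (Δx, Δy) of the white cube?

(2.4, -1.3)

The white cube was at about (12.6, 8.7) and moved to about (15.0, 7.4).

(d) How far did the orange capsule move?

2.5

From (9.7, 4.8) to (11.0, 6.9), the orange capsule covered √(1.3² + 2.1²) ≈ 2.5 units.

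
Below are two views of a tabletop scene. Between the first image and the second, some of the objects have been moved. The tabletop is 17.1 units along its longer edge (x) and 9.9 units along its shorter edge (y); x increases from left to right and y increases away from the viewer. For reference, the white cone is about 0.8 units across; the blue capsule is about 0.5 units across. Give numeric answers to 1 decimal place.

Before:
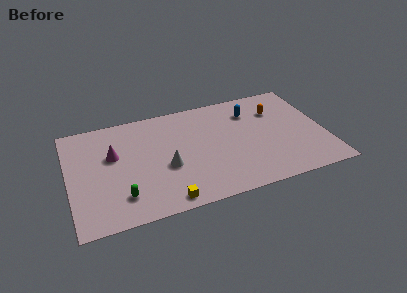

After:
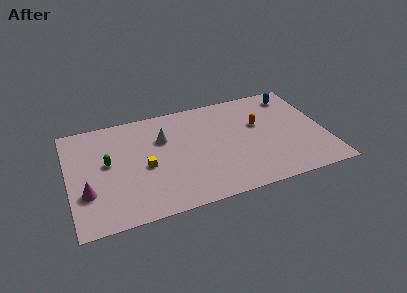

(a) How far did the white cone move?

2.7

The white cone was near (6.4, 4.0) before and (6.4, 6.7) after, so it travelled √(0.0² + 2.7²) ≈ 2.7 units.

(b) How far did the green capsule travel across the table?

3.4

The green capsule moved from about (3.3, 2.2) to (2.6, 5.5), a distance of √(0.7² + 3.3²) ≈ 3.4.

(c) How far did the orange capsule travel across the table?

1.6

The orange capsule moved from about (14.1, 7.1) to (12.8, 6.1), a distance of √(1.3² + 1.0²) ≈ 1.6.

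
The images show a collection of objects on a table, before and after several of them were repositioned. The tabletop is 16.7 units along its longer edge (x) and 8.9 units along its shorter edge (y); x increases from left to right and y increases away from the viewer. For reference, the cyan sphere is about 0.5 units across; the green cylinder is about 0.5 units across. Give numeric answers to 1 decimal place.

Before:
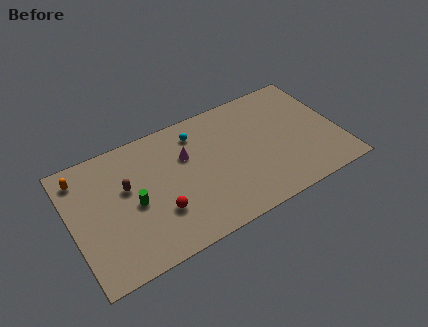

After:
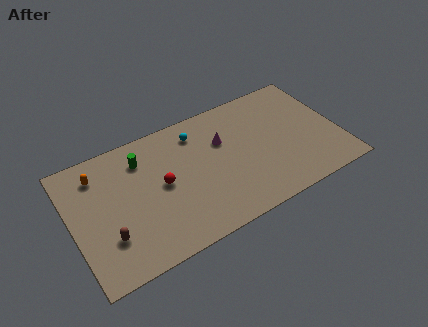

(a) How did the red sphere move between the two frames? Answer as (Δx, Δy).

(0.4, 1.8)

The red sphere started near (5.2, 2.8) and ended near (5.6, 4.6).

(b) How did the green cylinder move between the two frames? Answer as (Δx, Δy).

(0.8, 2.8)

The green cylinder started near (3.8, 4.1) and ended near (4.6, 6.9).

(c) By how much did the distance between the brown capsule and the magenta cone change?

+4.5

Before: roughly 3.8 units apart; after: 8.3. That's 4.5 units further apart.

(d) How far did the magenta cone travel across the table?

2.3

The magenta cone moved from about (7.3, 5.9) to (9.6, 5.9), a distance of √(2.3² + 0.0²) ≈ 2.3.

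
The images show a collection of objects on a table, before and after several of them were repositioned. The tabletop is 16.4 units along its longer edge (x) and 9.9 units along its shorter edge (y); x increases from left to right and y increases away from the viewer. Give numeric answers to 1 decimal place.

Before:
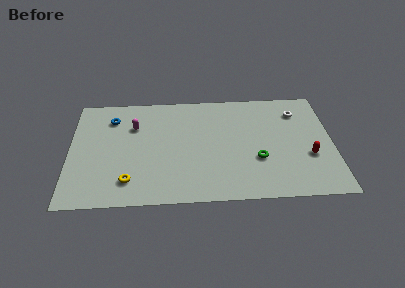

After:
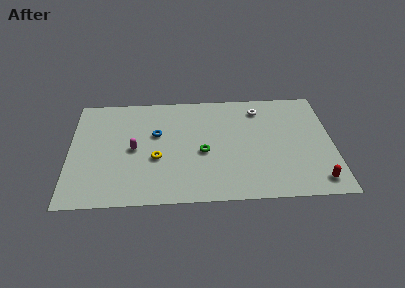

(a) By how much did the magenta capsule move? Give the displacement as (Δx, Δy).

(0.0, -2.1)

From the two frames, the magenta capsule sits at roughly (4.0, 6.9) before and (4.0, 4.8) after.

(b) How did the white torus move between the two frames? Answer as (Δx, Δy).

(-2.4, 0.4)

The white torus was at about (14.3, 7.7) and moved to about (11.9, 8.1).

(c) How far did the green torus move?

3.5

The green torus moved from about (11.7, 3.5) to (8.3, 4.3), a distance of √(3.4² + 0.8²) ≈ 3.5.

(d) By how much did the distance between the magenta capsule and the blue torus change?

+0.3

They were about 1.6 units apart before and 1.9 after — 0.3 units further apart.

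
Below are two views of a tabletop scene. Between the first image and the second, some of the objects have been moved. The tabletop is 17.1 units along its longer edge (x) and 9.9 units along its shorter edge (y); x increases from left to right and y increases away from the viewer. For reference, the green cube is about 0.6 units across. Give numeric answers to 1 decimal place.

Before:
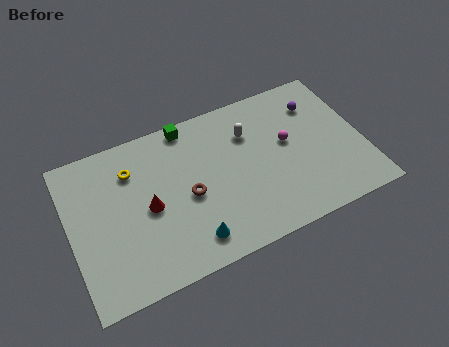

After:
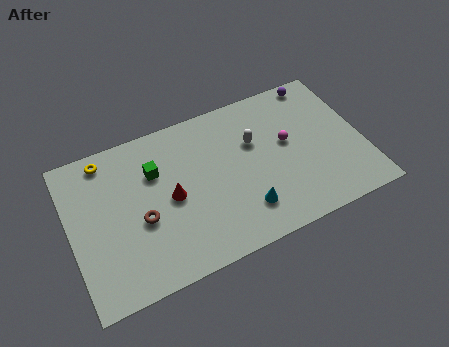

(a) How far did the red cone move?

1.3

The red cone was near (4.5, 4.7) before and (5.8, 4.8) after, so it travelled √(1.3² + 0.1²) ≈ 1.3 units.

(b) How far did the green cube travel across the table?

3.1

The green cube moved from about (7.3, 9.0) to (5.1, 6.8), a distance of √(2.2² + 2.2²) ≈ 3.1.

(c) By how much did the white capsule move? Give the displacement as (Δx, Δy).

(0.2, -0.7)

From the two frames, the white capsule sits at roughly (10.7, 7.1) before and (10.9, 6.4) after.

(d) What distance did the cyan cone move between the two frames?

3.3

From (6.6, 1.7) to (9.8, 2.3), the cyan cone covered √(3.2² + 0.6²) ≈ 3.3 units.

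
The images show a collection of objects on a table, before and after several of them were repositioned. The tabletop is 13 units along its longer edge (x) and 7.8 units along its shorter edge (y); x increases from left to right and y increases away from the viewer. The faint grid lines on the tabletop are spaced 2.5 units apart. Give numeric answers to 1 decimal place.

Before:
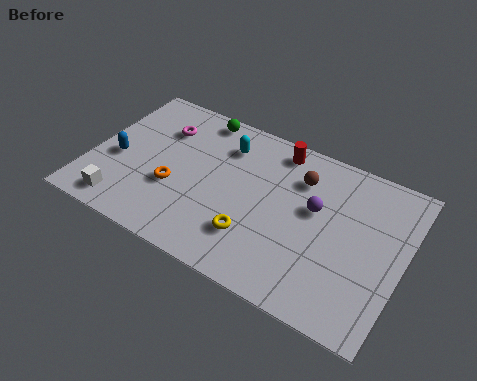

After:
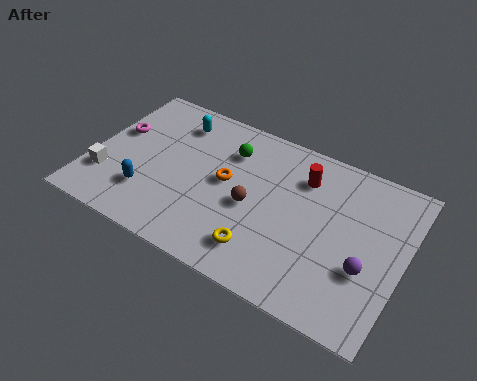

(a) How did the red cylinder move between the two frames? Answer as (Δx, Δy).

(1.2, -0.9)

The red cylinder started near (7.4, 6.8) and ended near (8.6, 5.9).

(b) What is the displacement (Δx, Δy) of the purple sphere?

(2.3, -1.8)

From the two frames, the purple sphere sits at roughly (9.3, 4.6) before and (11.6, 2.8) after.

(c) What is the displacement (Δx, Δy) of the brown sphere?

(-1.7, -2.3)

From the two frames, the brown sphere sits at roughly (8.5, 5.8) before and (6.8, 3.5) after.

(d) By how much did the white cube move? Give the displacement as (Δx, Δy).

(-0.9, 1.1)

The white cube was at about (1.7, 1.1) and moved to about (0.8, 2.2).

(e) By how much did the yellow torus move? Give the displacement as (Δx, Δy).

(0.4, -0.5)

The yellow torus started near (7.1, 2.1) and ended near (7.5, 1.6).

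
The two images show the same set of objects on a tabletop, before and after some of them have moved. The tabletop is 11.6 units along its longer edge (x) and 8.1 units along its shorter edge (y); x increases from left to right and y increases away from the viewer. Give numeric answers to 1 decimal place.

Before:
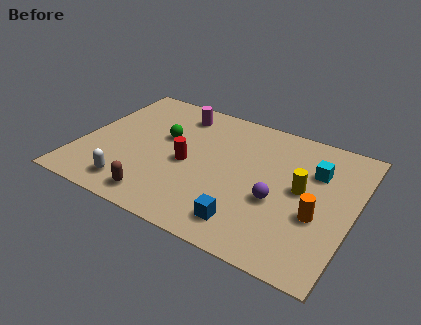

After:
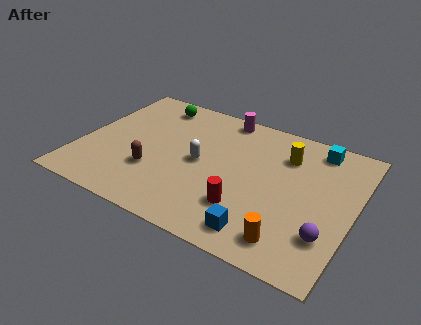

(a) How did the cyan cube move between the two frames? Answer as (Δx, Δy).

(-0.1, 1.4)

From the two frames, the cyan cube sits at roughly (9.8, 5.6) before and (9.7, 7.0) after.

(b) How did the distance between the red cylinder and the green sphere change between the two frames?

+4.9

They were about 1.7 units apart before and 6.6 after — 4.9 units further apart.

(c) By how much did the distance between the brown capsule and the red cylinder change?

+1.3

They were about 2.7 units apart before and 4.0 after — 1.3 units further apart.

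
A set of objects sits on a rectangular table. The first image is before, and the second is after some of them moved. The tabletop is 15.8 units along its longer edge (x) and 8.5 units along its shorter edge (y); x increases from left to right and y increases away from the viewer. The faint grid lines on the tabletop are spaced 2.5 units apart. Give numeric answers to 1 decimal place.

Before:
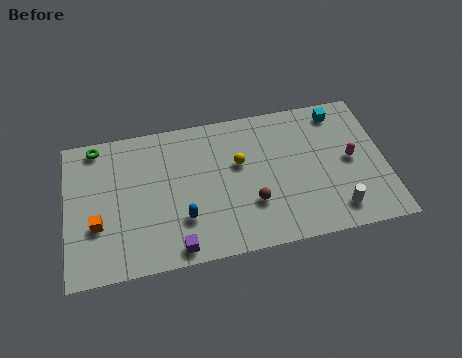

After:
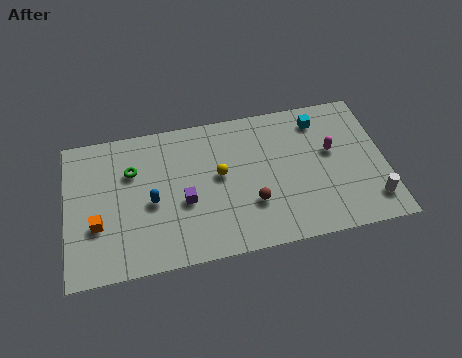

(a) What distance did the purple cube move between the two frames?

2.6

The purple cube moved from about (5.3, 0.9) to (5.8, 3.5), a distance of √(0.5² + 2.6²) ≈ 2.6.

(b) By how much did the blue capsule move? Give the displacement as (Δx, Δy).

(-1.5, 1.3)

The blue capsule was at about (5.7, 2.5) and moved to about (4.2, 3.8).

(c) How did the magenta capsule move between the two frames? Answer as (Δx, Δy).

(-0.9, 0.7)

The magenta capsule started near (14.1, 4.3) and ended near (13.2, 5.0).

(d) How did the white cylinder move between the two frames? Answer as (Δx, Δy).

(1.8, 0.2)

The white cylinder was at about (13.2, 1.5) and moved to about (15.0, 1.7).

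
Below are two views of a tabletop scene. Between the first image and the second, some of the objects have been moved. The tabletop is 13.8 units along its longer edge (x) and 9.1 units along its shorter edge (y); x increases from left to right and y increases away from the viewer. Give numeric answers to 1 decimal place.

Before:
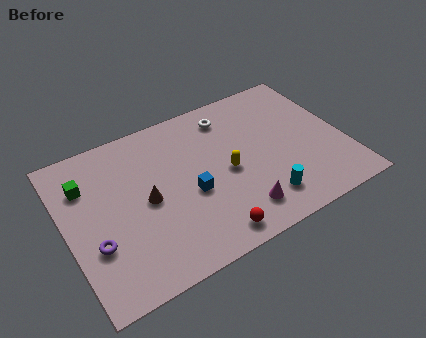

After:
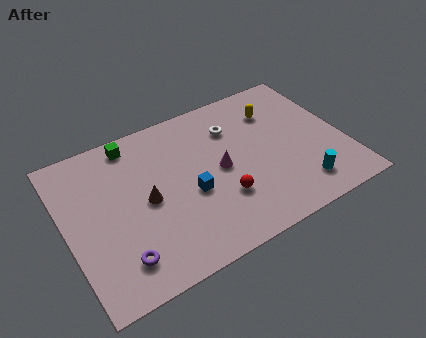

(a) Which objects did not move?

the blue cube and the brown cone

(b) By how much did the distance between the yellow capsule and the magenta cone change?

+1.4

The distance was about 2.5 in the first image and 3.9 in the second, so they moved 1.4 units further apart.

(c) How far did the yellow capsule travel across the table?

3.9

The yellow capsule was near (7.9, 4.2) before and (10.8, 6.8) after, so it travelled √(2.9² + 2.6²) ≈ 3.9 units.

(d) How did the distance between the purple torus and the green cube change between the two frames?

+2.9

Before: roughly 3.5 units apart; after: 6.4. That's 2.9 units further apart.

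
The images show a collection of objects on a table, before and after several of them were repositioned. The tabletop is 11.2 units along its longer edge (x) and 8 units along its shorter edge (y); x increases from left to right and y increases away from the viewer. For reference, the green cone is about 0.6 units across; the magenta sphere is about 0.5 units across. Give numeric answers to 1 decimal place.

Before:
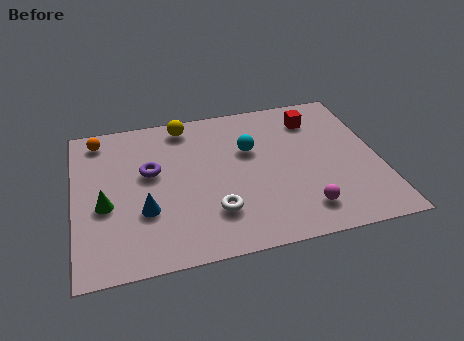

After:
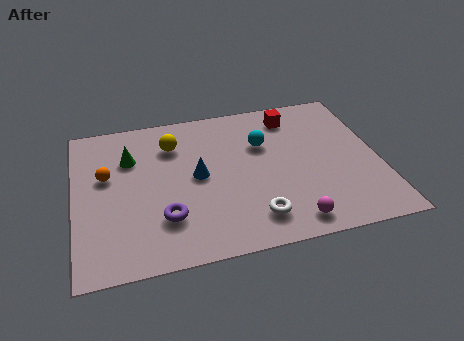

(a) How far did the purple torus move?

2.5

The purple torus moved from about (2.8, 4.7) to (3.2, 2.2), a distance of √(0.4² + 2.5²) ≈ 2.5.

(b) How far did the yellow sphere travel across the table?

1.1

The yellow sphere was near (4.2, 7.0) before and (3.7, 6.0) after, so it travelled √(0.5² + 1.0²) ≈ 1.1 units.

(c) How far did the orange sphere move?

2.1

The orange sphere was near (1.0, 6.9) before and (1.2, 4.8) after, so it travelled √(0.2² + 2.1²) ≈ 2.1 units.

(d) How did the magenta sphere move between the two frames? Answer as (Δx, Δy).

(-0.5, -0.5)

From the two frames, the magenta sphere sits at roughly (8.2, 1.5) before and (7.7, 1.0) after.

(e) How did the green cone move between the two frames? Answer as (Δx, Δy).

(1.0, 2.3)

The green cone started near (1.1, 3.3) and ended near (2.1, 5.6).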